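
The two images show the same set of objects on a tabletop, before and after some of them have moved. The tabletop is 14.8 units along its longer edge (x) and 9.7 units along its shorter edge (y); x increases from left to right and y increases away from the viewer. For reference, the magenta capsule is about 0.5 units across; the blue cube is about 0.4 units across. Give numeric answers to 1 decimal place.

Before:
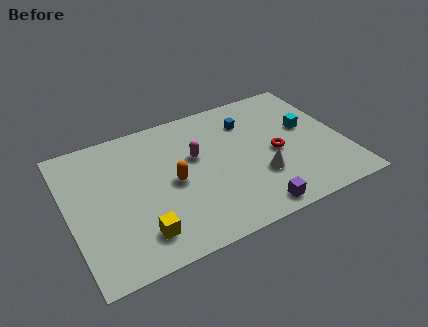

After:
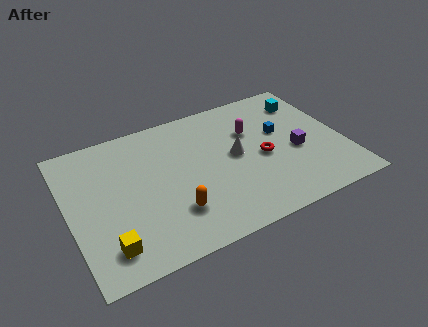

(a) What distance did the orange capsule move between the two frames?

2.0

From (5.5, 4.6) to (5.3, 2.6), the orange capsule covered √(0.2² + 2.0²) ≈ 2.0 units.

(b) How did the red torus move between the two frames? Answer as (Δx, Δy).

(-0.7, 0.0)

The red torus started near (11.1, 4.4) and ended near (10.4, 4.4).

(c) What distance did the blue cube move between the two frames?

2.2

The blue cube was near (10.0, 7.3) before and (11.6, 5.8) after, so it travelled √(1.6² + 1.5²) ≈ 2.2 units.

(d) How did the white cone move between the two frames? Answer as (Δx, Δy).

(-1.0, 2.0)

The white cone was at about (10.0, 3.1) and moved to about (9.0, 5.1).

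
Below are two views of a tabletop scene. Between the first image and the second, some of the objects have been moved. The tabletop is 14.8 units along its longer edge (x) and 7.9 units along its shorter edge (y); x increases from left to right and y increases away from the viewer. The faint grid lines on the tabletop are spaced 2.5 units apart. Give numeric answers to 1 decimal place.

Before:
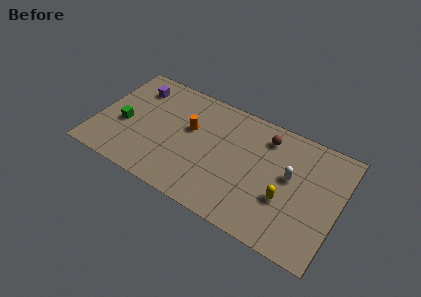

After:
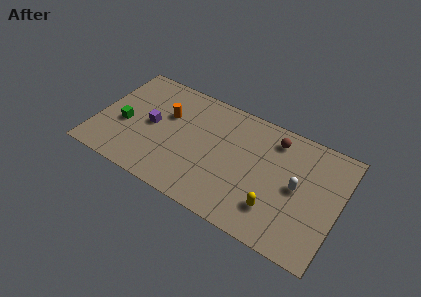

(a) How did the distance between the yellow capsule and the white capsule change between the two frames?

+0.7

The distance was about 1.6 in the first image and 2.3 in the second, so they moved 0.7 units further apart.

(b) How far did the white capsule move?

0.7

From (11.8, 4.5) to (12.3, 4.0), the white capsule covered √(0.5² + 0.5²) ≈ 0.7 units.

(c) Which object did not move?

the green cube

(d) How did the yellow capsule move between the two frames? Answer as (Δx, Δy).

(-0.5, -0.9)

From the two frames, the yellow capsule sits at roughly (11.7, 2.9) before and (11.2, 2.0) after.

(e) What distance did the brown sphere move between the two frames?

0.5

From (10.1, 6.4) to (10.6, 6.5), the brown sphere covered √(0.5² + 0.1²) ≈ 0.5 units.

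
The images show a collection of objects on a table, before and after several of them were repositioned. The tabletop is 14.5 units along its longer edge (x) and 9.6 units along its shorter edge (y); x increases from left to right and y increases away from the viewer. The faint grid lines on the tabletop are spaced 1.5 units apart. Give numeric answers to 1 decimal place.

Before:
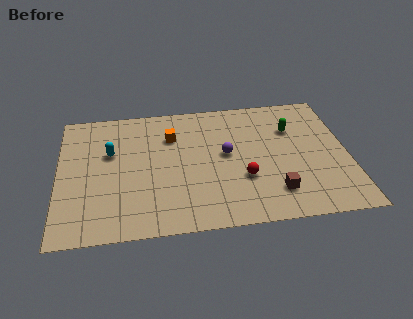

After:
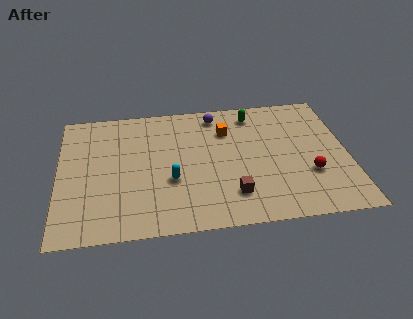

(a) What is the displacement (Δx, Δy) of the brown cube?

(-2.1, 0.1)

The brown cube was at about (10.7, 2.1) and moved to about (8.6, 2.2).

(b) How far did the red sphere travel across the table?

3.3

The red sphere moved from about (9.2, 3.3) to (12.5, 3.2), a distance of √(3.3² + 0.1²) ≈ 3.3.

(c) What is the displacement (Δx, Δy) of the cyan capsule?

(3.0, -2.4)

The cyan capsule started near (2.6, 6.0) and ended near (5.6, 3.6).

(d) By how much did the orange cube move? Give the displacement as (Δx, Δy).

(2.8, 0.1)

From the two frames, the orange cube sits at roughly (5.7, 6.9) before and (8.5, 7.0) after.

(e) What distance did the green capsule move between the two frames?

2.4

The green capsule was near (11.8, 6.7) before and (9.9, 8.1) after, so it travelled √(1.9² + 1.4²) ≈ 2.4 units.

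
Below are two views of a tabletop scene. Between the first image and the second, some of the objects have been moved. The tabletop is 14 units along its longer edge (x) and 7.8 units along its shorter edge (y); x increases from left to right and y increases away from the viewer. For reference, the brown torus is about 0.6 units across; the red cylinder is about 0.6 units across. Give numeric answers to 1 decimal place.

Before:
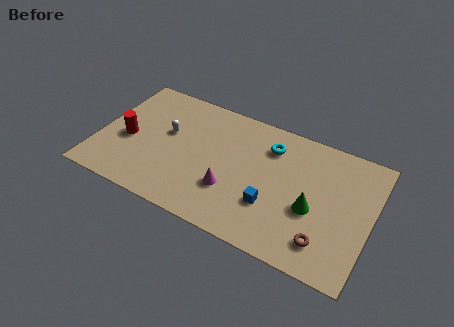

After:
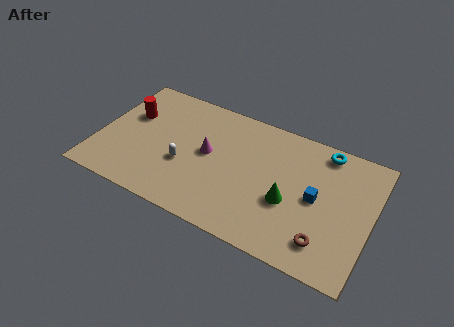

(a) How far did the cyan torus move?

2.8

The cyan torus was near (8.6, 6.0) before and (11.3, 6.9) after, so it travelled √(2.7² + 0.9²) ≈ 2.8 units.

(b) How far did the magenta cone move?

2.2

The magenta cone was near (7.0, 2.5) before and (5.6, 4.2) after, so it travelled √(1.4² + 1.7²) ≈ 2.2 units.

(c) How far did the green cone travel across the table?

1.2

From (11.1, 3.2) to (9.9, 3.1), the green cone covered √(1.2² + 0.1²) ≈ 1.2 units.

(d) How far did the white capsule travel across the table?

1.9

The white capsule was near (3.4, 4.6) before and (4.5, 3.0) after, so it travelled √(1.1² + 1.6²) ≈ 1.9 units.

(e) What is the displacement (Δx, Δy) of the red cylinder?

(-0.1, 1.6)

The red cylinder started near (1.5, 3.4) and ended near (1.4, 5.0).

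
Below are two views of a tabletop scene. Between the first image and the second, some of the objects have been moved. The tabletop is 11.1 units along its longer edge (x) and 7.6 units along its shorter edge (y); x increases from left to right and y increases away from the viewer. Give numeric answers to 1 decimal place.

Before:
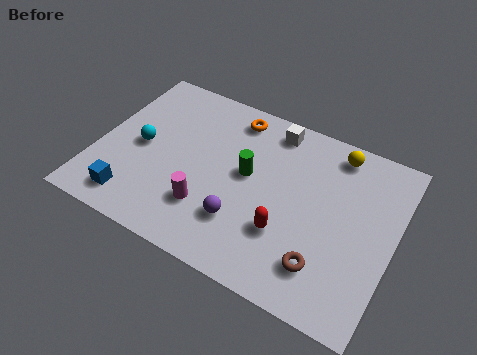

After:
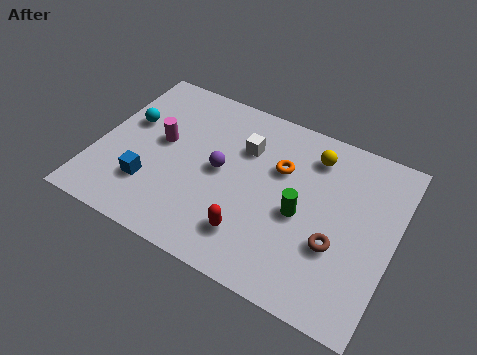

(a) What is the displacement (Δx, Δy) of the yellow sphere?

(-0.8, -0.5)

The yellow sphere started near (8.6, 6.6) and ended near (7.8, 6.1).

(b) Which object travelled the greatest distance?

the magenta cylinder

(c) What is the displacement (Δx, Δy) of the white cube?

(-0.9, -1.3)

The white cube was at about (6.2, 6.6) and moved to about (5.3, 5.3).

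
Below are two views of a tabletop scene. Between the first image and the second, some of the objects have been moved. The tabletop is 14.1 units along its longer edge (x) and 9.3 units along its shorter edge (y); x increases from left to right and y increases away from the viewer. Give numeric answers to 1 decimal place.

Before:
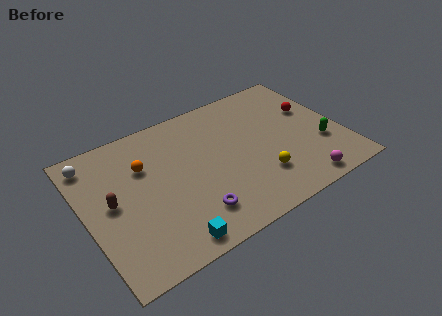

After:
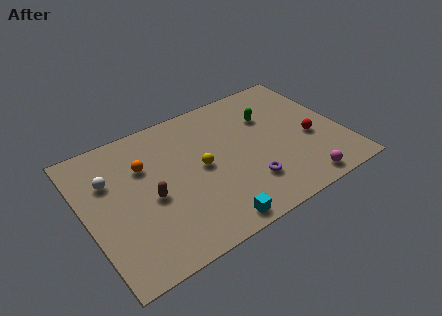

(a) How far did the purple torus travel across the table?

3.1

From (5.4, 2.0) to (8.5, 2.4), the purple torus covered √(3.1² + 0.4²) ≈ 3.1 units.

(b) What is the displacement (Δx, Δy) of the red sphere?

(-0.5, -2.0)

From the two frames, the red sphere sits at roughly (12.8, 5.8) before and (12.3, 3.8) after.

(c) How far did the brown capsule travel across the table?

2.1

From (1.4, 4.8) to (3.4, 4.1), the brown capsule covered √(2.0² + 0.7²) ≈ 2.1 units.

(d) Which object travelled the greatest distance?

the green capsule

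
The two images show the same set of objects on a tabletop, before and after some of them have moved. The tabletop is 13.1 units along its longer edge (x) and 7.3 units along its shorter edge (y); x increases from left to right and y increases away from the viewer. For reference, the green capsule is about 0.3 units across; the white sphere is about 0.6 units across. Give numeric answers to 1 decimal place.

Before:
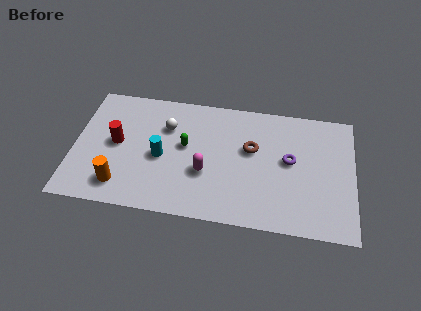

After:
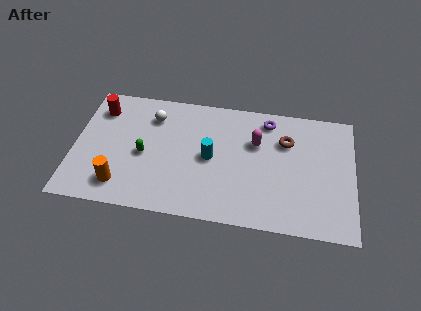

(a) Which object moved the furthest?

the magenta capsule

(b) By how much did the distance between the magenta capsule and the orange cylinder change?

+3.0

They were about 4.1 units apart before and 7.1 after — 3.0 units further apart.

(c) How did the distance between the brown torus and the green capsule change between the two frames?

+3.7

The distance was about 3.1 in the first image and 6.8 in the second, so they moved 3.7 units further apart.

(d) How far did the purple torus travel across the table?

2.5

The purple torus was near (10.1, 4.0) before and (9.0, 6.2) after, so it travelled √(1.1² + 2.2²) ≈ 2.5 units.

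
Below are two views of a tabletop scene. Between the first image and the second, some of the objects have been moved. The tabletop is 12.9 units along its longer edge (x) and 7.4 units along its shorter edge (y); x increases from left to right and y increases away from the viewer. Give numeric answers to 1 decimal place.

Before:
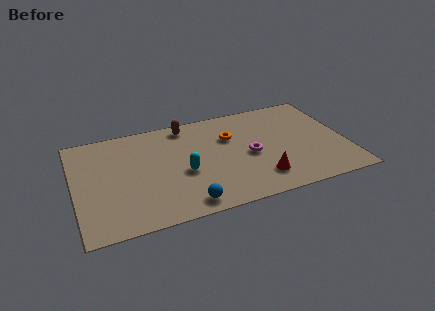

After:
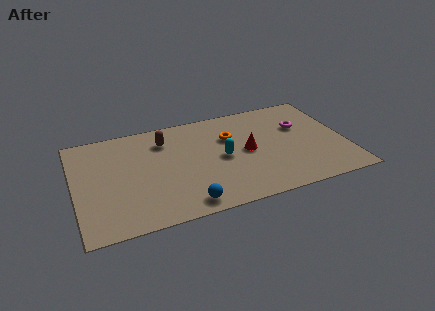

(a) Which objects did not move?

the blue sphere and the orange torus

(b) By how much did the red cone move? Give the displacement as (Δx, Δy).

(-0.4, 2.1)

The red cone started near (8.6, 1.6) and ended near (8.2, 3.7).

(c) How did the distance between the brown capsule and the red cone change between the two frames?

-1.5

They were about 5.8 units apart before and 4.3 after — 1.5 units closer together.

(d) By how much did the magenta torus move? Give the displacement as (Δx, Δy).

(2.6, 1.4)

The magenta torus started near (8.3, 3.4) and ended near (10.9, 4.8).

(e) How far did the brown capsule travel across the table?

1.4

The brown capsule moved from about (5.5, 6.5) to (4.4, 5.7), a distance of √(1.1² + 0.8²) ≈ 1.4.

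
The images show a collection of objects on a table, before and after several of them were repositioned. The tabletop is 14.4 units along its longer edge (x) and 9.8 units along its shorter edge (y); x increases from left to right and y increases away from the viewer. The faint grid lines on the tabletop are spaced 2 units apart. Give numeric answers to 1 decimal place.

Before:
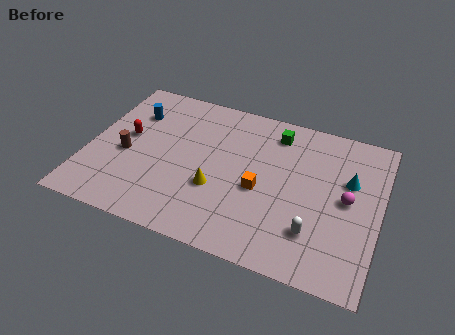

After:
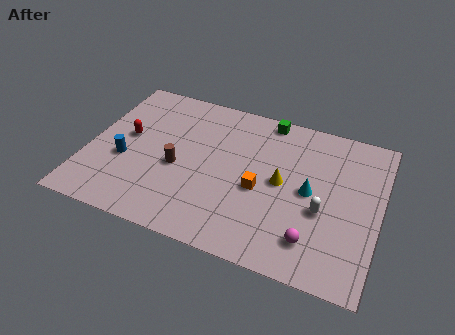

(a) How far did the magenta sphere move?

3.3

The magenta sphere moved from about (12.8, 5.0) to (11.4, 2.0), a distance of √(1.4² + 3.0²) ≈ 3.3.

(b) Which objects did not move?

the orange cube and the red capsule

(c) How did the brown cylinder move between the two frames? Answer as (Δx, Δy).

(2.6, 0.0)

The brown cylinder was at about (1.9, 4.2) and moved to about (4.5, 4.2).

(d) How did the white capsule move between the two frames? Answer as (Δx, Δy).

(0.3, 1.4)

The white capsule started near (11.4, 2.5) and ended near (11.7, 3.9).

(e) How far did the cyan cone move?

2.2

The cyan cone was near (12.8, 6.2) before and (11.0, 4.9) after, so it travelled √(1.8² + 1.3²) ≈ 2.2 units.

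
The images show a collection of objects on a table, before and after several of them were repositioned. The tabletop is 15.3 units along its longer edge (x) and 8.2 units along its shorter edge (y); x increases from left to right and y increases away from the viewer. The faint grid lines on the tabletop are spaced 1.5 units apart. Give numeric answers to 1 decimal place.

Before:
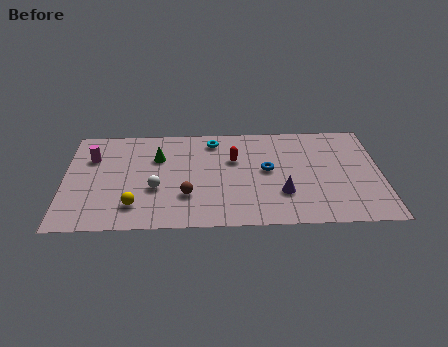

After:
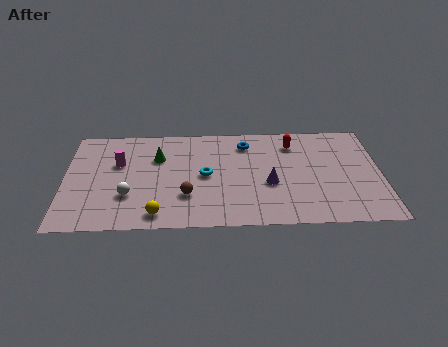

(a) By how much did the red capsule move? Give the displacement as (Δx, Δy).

(2.9, 1.2)

The red capsule started near (8.2, 5.3) and ended near (11.1, 6.5).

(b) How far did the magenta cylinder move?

1.4

The magenta cylinder moved from about (1.3, 5.7) to (2.6, 5.2), a distance of √(1.3² + 0.5²) ≈ 1.4.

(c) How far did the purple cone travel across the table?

1.0

From (10.5, 2.5) to (9.9, 3.3), the purple cone covered √(0.6² + 0.8²) ≈ 1.0 units.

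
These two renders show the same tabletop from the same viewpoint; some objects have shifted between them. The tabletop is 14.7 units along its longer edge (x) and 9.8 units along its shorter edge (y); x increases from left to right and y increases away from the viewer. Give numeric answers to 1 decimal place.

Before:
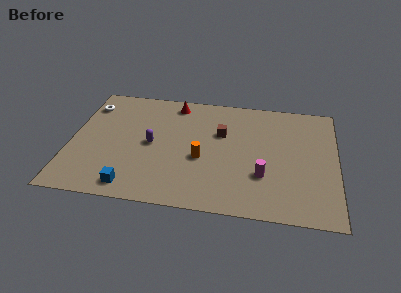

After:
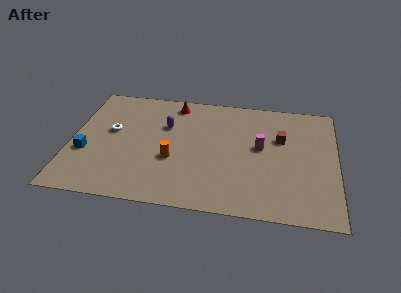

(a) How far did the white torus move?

2.5

The white torus was near (0.8, 7.7) before and (2.2, 5.6) after, so it travelled √(1.4² + 2.1²) ≈ 2.5 units.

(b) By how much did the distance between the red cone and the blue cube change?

-0.8

They were about 7.6 units apart before and 6.8 after — 0.8 units closer together.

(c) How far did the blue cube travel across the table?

3.6

The blue cube moved from about (3.6, 1.2) to (0.9, 3.6), a distance of √(2.7² + 2.4²) ≈ 3.6.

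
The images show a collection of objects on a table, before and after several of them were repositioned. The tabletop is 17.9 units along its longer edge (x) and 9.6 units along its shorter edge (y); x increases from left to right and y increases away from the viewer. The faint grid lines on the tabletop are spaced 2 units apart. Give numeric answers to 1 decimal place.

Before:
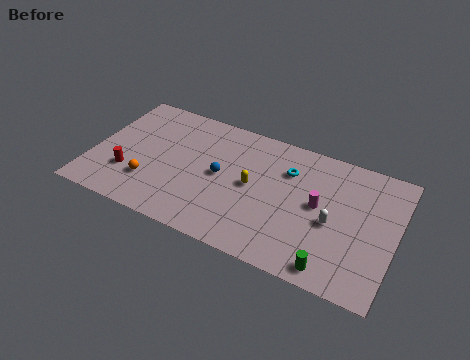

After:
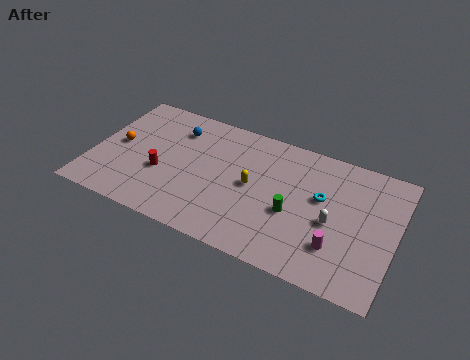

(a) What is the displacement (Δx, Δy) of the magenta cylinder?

(1.3, -2.5)

The magenta cylinder started near (13.4, 5.1) and ended near (14.7, 2.6).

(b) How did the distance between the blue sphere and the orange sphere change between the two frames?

-0.5

Before: roughly 4.6 units apart; after: 4.1. That's 0.5 units closer together.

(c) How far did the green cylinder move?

3.8

The green cylinder was near (14.6, 1.1) before and (12.0, 3.9) after, so it travelled √(2.6² + 2.8²) ≈ 3.8 units.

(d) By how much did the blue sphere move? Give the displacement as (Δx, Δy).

(-3.0, 2.5)

The blue sphere started near (7.6, 4.9) and ended near (4.6, 7.4).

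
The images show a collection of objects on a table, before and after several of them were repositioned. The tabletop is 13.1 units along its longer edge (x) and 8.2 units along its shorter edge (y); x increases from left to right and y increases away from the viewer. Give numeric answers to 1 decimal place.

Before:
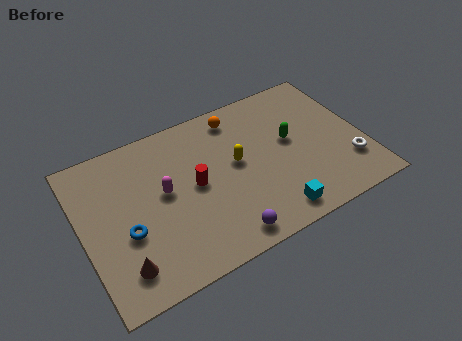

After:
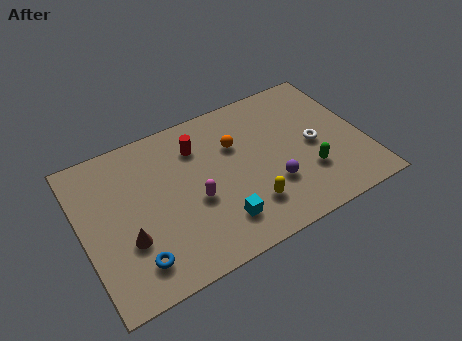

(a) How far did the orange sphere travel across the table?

1.5

The orange sphere was near (7.6, 7.0) before and (7.3, 5.5) after, so it travelled √(0.3² + 1.5²) ≈ 1.5 units.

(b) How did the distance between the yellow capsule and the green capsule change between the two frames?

+0.3

The distance was about 2.6 in the first image and 2.9 in the second, so they moved 0.3 units further apart.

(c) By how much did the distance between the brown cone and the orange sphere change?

-2.1

They were about 8.1 units apart before and 6.0 after — 2.1 units closer together.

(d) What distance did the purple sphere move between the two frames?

3.0

The purple sphere was near (6.1, 1.0) before and (8.6, 2.6) after, so it travelled √(2.5² + 1.6²) ≈ 3.0 units.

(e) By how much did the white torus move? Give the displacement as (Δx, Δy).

(-1.4, 1.7)

The white torus started near (12.2, 2.2) and ended near (10.8, 3.9).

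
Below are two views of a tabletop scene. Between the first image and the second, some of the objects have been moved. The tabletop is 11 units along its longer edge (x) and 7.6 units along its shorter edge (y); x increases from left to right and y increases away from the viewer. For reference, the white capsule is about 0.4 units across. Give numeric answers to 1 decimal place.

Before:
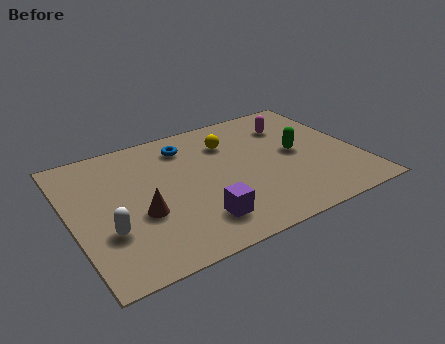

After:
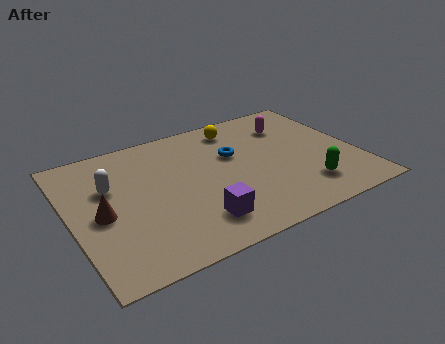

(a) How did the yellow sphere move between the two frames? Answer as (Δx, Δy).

(0.5, 0.8)

From the two frames, the yellow sphere sits at roughly (6.3, 5.6) before and (6.8, 6.4) after.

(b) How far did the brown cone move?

1.5

From (2.5, 2.9) to (1.1, 3.5), the brown cone covered √(1.4² + 0.6²) ≈ 1.5 units.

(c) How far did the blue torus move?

2.1

The blue torus moved from about (4.7, 6.1) to (6.4, 4.8), a distance of √(1.7² + 1.3²) ≈ 2.1.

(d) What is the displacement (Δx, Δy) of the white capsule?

(0.4, 2.4)

The white capsule started near (1.2, 2.5) and ended near (1.6, 4.9).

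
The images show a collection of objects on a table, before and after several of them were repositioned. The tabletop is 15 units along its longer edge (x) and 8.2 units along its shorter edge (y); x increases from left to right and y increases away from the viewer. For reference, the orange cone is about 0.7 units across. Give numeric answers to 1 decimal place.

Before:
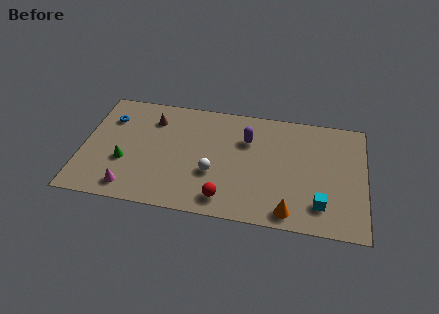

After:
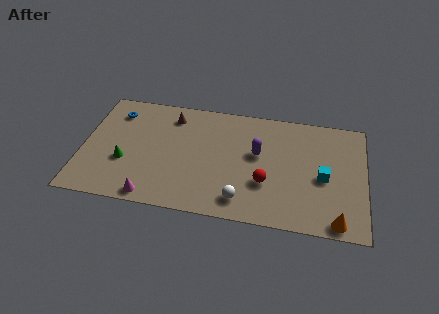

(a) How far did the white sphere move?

2.3

The white sphere was near (7.0, 3.0) before and (8.6, 1.4) after, so it travelled √(1.6² + 1.6²) ≈ 2.3 units.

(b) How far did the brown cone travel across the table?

1.1

From (3.6, 6.3) to (4.6, 6.7), the brown cone covered √(1.0² + 0.4²) ≈ 1.1 units.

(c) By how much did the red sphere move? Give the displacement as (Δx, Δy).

(2.1, 1.5)

The red sphere started near (7.7, 1.3) and ended near (9.8, 2.8).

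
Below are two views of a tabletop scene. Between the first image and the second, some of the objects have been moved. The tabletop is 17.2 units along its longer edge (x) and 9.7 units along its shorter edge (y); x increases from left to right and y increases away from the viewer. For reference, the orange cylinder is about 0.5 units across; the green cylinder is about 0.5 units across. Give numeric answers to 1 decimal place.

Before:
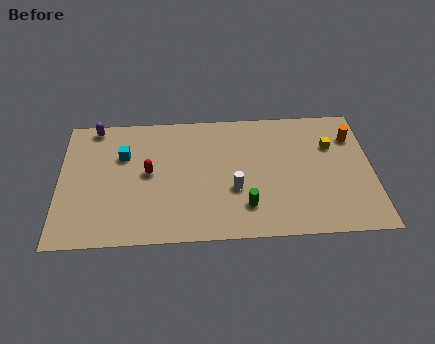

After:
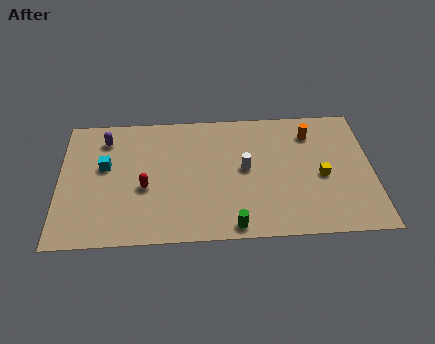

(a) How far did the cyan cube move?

1.3

The cyan cube moved from about (3.5, 6.5) to (2.5, 5.7), a distance of √(1.0² + 0.8²) ≈ 1.3.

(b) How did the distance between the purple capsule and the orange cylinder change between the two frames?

-3.0

They were about 14.4 units apart before and 11.4 after — 3.0 units closer together.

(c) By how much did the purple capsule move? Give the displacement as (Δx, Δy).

(0.6, -1.0)

The purple capsule started near (1.9, 8.8) and ended near (2.5, 7.8).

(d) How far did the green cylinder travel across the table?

1.6

The green cylinder was near (10.2, 2.3) before and (9.5, 0.9) after, so it travelled √(0.7² + 1.4²) ≈ 1.6 units.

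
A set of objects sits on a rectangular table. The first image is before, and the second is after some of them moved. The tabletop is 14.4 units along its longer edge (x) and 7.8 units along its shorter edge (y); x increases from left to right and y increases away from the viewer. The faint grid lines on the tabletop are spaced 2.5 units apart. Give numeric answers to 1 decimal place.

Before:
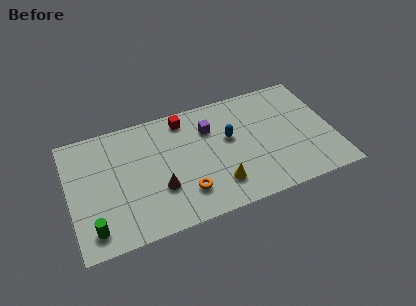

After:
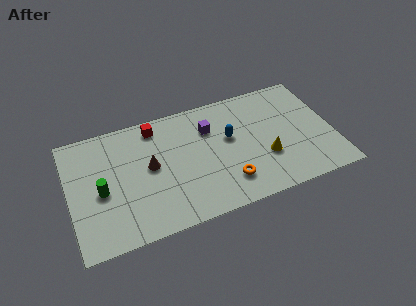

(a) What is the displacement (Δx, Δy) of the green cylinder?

(0.6, 2.2)

The green cylinder was at about (1.1, 1.3) and moved to about (1.7, 3.5).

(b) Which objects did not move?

the blue capsule and the purple cube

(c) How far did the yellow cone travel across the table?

2.8

The yellow cone moved from about (7.9, 1.8) to (10.6, 2.7), a distance of √(2.7² + 0.9²) ≈ 2.8.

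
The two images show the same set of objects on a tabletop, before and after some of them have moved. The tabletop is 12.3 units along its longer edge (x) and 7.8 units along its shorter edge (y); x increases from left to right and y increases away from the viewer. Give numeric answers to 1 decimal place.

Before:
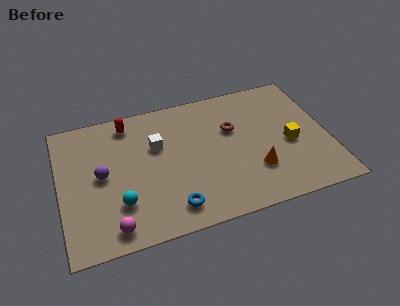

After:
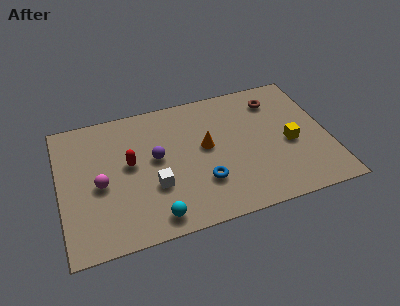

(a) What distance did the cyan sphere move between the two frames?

1.9

From (2.6, 2.2) to (4.1, 1.0), the cyan sphere covered √(1.5² + 1.2²) ≈ 1.9 units.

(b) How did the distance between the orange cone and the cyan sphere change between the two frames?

-2.0

They were about 6.2 units apart before and 4.2 after — 2.0 units closer together.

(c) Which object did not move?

the yellow cube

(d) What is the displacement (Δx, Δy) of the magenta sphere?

(-0.4, 2.5)

The magenta sphere was at about (2.2, 1.0) and moved to about (1.8, 3.5).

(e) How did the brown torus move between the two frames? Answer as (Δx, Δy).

(2.1, 1.2)

From the two frames, the brown torus sits at roughly (8.0, 5.0) before and (10.1, 6.2) after.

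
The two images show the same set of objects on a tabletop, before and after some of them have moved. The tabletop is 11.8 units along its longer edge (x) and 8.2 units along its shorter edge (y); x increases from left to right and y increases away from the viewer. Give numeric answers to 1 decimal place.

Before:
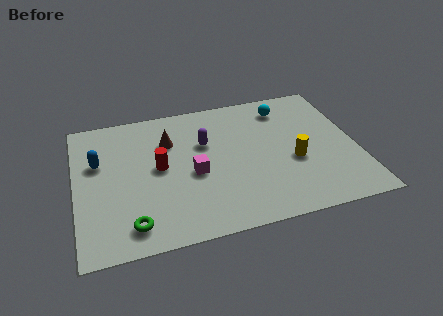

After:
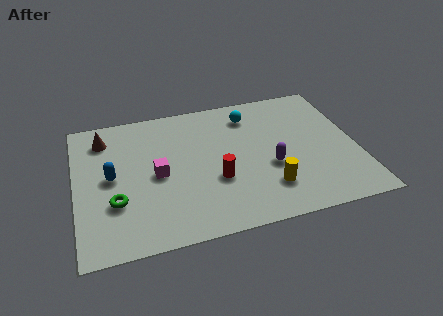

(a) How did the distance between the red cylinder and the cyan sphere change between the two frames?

-2.0

Before: roughly 6.0 units apart; after: 4.0. That's 2.0 units closer together.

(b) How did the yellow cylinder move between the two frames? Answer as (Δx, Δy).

(-1.2, -1.3)

The yellow cylinder started near (9.1, 3.3) and ended near (7.9, 2.0).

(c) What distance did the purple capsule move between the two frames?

3.3

The purple capsule was near (5.5, 5.3) before and (8.1, 3.2) after, so it travelled √(2.6² + 2.1²) ≈ 3.3 units.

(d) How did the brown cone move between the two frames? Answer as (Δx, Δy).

(-2.7, 0.8)

The brown cone was at about (4.0, 5.8) and moved to about (1.3, 6.6).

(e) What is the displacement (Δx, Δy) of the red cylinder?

(2.3, -1.3)

The red cylinder started near (3.5, 4.3) and ended near (5.8, 3.0).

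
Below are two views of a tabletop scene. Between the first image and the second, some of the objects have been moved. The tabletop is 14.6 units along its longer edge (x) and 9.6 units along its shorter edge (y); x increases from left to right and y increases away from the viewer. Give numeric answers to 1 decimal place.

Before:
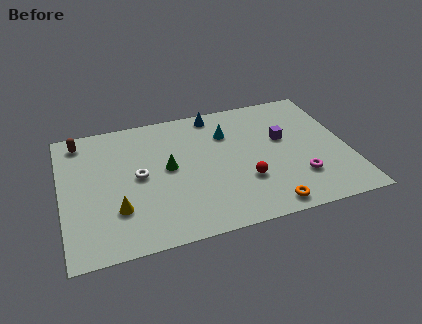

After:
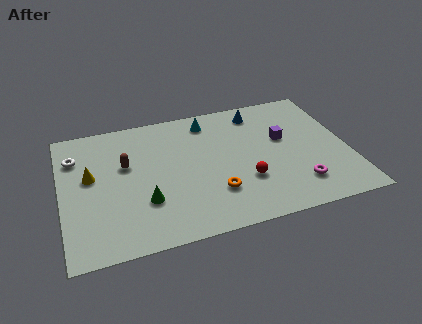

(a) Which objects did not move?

the purple cube and the red sphere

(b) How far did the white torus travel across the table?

3.8

The white torus moved from about (3.9, 4.9) to (0.8, 7.1), a distance of √(3.1² + 2.2²) ≈ 3.8.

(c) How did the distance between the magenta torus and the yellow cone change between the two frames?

+1.6

They were about 9.2 units apart before and 10.8 after — 1.6 units further apart.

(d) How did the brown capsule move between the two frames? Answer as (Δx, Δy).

(2.2, -2.4)

The brown capsule started near (1.1, 8.3) and ended near (3.3, 5.9).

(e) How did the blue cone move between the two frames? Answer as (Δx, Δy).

(2.2, -0.5)

The blue cone started near (8.1, 8.6) and ended near (10.3, 8.1).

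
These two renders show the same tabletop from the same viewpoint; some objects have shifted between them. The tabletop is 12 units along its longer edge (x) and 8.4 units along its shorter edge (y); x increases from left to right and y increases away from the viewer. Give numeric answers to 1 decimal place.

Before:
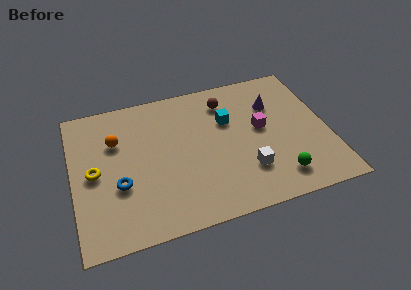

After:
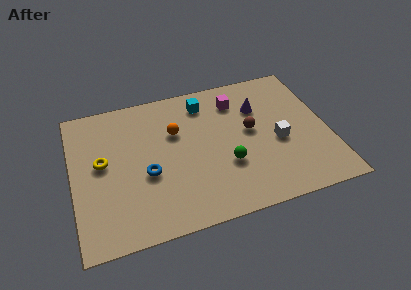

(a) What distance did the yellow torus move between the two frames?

0.6

The yellow torus moved from about (1.0, 4.1) to (1.4, 4.6), a distance of √(0.4² + 0.5²) ≈ 0.6.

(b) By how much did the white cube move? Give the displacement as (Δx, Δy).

(1.6, 1.3)

The white cube started near (8.0, 2.3) and ended near (9.6, 3.6).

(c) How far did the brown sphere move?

2.3

The brown sphere moved from about (7.4, 6.7) to (8.4, 4.6), a distance of √(1.0² + 2.1²) ≈ 2.3.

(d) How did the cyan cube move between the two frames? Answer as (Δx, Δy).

(-1.0, 1.4)

The cyan cube was at about (7.4, 5.5) and moved to about (6.4, 6.9).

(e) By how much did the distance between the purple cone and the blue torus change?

-2.0

The distance was about 8.0 in the first image and 6.0 in the second, so they moved 2.0 units closer together.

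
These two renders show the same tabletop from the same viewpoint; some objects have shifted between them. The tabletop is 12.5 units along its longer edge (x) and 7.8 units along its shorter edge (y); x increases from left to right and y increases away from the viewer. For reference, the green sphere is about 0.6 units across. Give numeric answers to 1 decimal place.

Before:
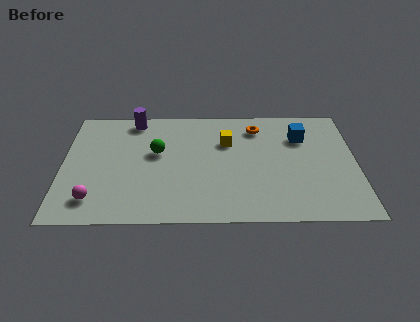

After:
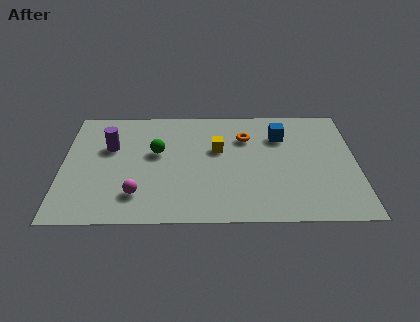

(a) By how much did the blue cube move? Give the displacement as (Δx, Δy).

(-0.9, 0.1)

The blue cube started near (10.2, 5.6) and ended near (9.3, 5.7).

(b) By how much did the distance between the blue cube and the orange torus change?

-0.5

They were about 2.0 units apart before and 1.5 after — 0.5 units closer together.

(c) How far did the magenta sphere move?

1.8

From (1.4, 1.5) to (3.2, 1.8), the magenta sphere covered √(1.8² + 0.3²) ≈ 1.8 units.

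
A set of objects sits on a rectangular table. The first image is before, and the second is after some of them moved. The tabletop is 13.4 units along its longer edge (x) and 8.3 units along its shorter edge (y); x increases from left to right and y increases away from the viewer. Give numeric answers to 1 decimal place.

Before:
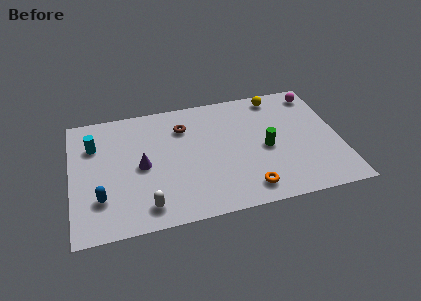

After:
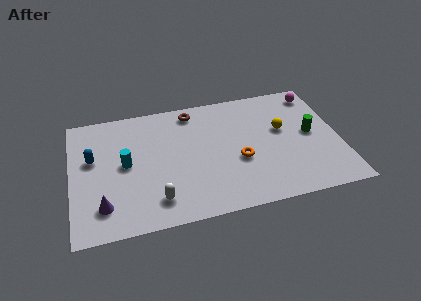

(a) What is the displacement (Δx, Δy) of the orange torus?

(-0.3, 2.0)

The orange torus started near (8.6, 1.3) and ended near (8.3, 3.3).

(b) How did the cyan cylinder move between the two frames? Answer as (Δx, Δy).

(1.5, -1.6)

From the two frames, the cyan cylinder sits at roughly (1.2, 5.9) before and (2.7, 4.3) after.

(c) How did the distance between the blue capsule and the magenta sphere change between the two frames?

-0.5

They were about 12.1 units apart before and 11.6 after — 0.5 units closer together.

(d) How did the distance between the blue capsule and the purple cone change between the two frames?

+0.5

Before: roughly 2.7 units apart; after: 3.2. That's 0.5 units further apart.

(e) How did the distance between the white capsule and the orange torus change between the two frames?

-0.5

The distance was about 5.0 in the first image and 4.5 in the second, so they moved 0.5 units closer together.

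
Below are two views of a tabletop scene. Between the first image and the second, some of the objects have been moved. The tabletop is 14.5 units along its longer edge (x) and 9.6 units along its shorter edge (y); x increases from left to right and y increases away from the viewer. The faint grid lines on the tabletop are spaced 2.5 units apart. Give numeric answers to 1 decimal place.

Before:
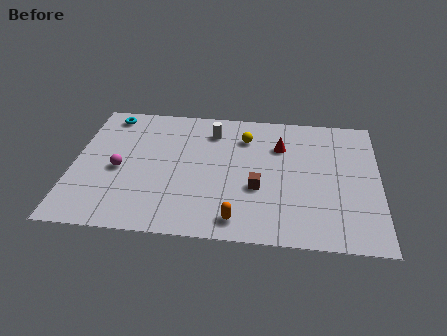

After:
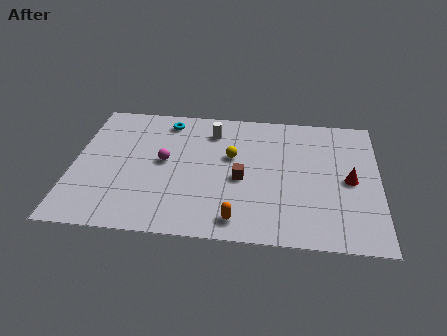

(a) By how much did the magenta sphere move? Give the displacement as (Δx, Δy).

(2.1, 0.8)

The magenta sphere started near (2.2, 4.3) and ended near (4.3, 5.1).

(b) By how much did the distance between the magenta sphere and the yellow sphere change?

-3.3

They were about 6.6 units apart before and 3.3 after — 3.3 units closer together.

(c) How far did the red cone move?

4.0

The red cone was near (9.8, 6.8) before and (13.1, 4.6) after, so it travelled √(3.3² + 2.2²) ≈ 4.0 units.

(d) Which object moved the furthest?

the red cone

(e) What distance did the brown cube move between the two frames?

1.0

The brown cube was near (8.8, 3.6) before and (8.0, 4.2) after, so it travelled √(0.8² + 0.6²) ≈ 1.0 units.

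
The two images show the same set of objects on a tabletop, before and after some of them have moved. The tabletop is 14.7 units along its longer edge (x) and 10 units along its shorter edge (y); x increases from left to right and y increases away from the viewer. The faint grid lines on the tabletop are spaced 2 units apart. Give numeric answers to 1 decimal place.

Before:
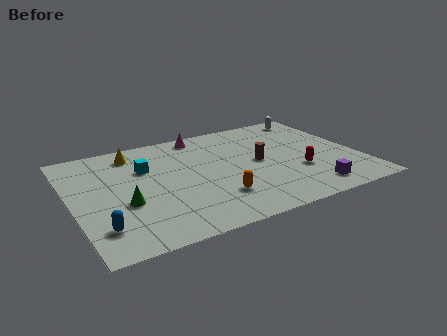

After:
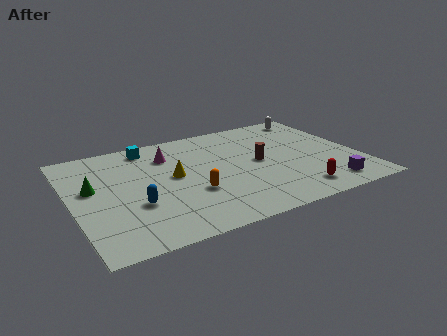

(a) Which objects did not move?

the white capsule and the brown cylinder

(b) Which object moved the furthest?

the yellow cone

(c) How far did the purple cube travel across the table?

0.9

The purple cube was near (11.7, 1.5) before and (12.6, 1.5) after, so it travelled √(0.9² + 0.0²) ≈ 0.9 units.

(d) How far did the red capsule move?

1.8

From (11.4, 3.4) to (11.0, 1.6), the red capsule covered √(0.4² + 1.8²) ≈ 1.8 units.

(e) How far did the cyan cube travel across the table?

2.0

The cyan cube moved from about (3.9, 6.7) to (4.3, 8.7), a distance of √(0.4² + 2.0²) ≈ 2.0.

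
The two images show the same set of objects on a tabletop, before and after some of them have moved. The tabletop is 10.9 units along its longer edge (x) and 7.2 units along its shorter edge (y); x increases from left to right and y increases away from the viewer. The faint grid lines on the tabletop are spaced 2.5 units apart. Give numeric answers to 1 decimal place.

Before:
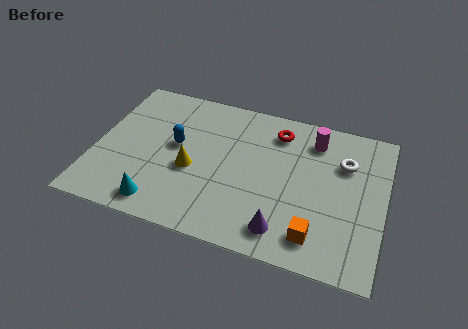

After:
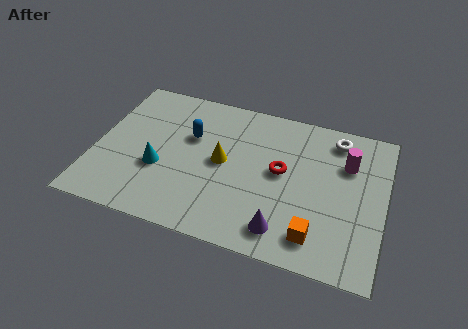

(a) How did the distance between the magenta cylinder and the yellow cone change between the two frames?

-0.4

They were about 5.2 units apart before and 4.8 after — 0.4 units closer together.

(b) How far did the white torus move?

1.2

The white torus moved from about (9.3, 5.0) to (8.9, 6.1), a distance of √(0.4² + 1.1²) ≈ 1.2.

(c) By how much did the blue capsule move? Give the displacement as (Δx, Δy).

(0.5, 0.6)

From the two frames, the blue capsule sits at roughly (3.0, 4.0) before and (3.5, 4.6) after.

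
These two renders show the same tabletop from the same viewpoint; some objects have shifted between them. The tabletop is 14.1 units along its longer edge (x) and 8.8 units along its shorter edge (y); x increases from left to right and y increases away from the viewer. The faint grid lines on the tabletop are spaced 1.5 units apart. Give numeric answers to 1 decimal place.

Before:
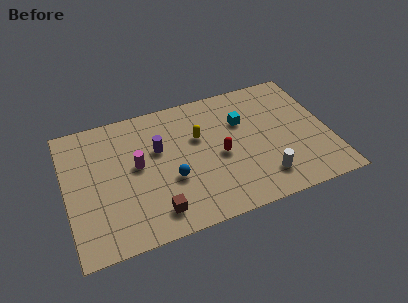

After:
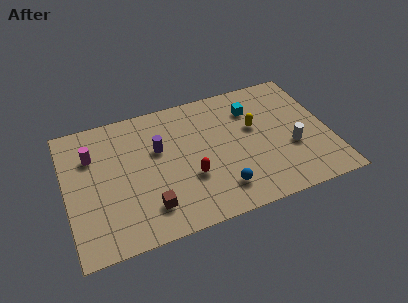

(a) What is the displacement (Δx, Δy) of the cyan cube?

(0.6, 0.7)

The cyan cube started near (9.6, 5.9) and ended near (10.2, 6.6).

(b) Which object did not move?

the purple cylinder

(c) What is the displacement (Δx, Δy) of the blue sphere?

(2.5, -1.5)

From the two frames, the blue sphere sits at roughly (5.5, 3.3) before and (8.0, 1.8) after.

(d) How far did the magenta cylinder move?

2.7

The magenta cylinder moved from about (3.8, 4.8) to (1.5, 6.2), a distance of √(2.3² + 1.4²) ≈ 2.7.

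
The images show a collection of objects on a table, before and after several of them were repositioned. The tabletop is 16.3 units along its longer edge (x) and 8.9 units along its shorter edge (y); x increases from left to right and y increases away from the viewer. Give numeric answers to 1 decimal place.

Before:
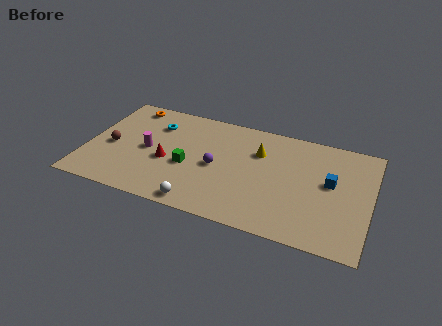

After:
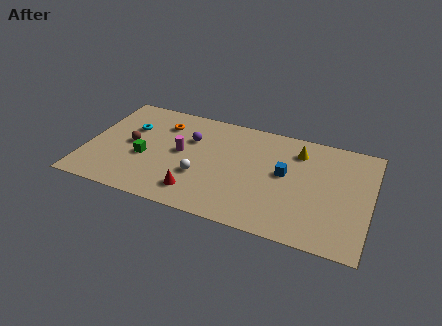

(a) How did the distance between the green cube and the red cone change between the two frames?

+2.5

They were about 1.2 units apart before and 3.7 after — 2.5 units further apart.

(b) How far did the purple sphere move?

2.5

From (7.5, 4.2) to (5.8, 6.0), the purple sphere covered √(1.7² + 1.8²) ≈ 2.5 units.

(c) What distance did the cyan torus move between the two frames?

1.6

The cyan torus was near (3.7, 6.6) before and (2.3, 5.9) after, so it travelled √(1.4² + 0.7²) ≈ 1.6 units.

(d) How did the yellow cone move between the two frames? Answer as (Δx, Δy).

(2.2, 0.8)

From the two frames, the yellow cone sits at roughly (9.8, 6.2) before and (12.0, 7.0) after.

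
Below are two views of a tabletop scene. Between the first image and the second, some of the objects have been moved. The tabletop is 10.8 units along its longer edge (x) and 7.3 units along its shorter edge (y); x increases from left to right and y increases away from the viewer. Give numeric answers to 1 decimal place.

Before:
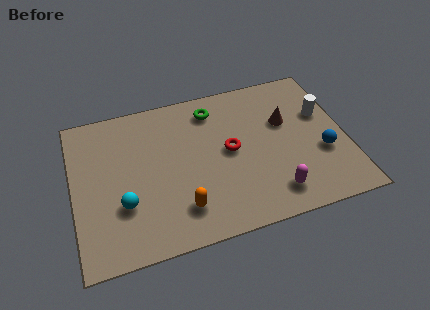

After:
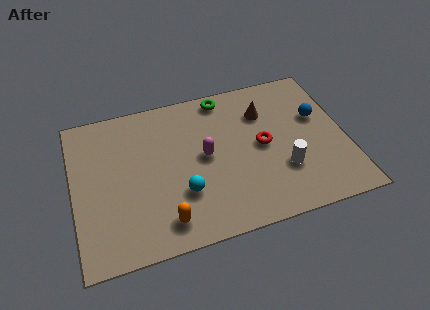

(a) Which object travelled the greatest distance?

the magenta capsule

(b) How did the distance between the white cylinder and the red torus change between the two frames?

-2.3

Before: roughly 3.9 units apart; after: 1.6. That's 2.3 units closer together.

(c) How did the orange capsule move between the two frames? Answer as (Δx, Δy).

(-0.7, -0.4)

The orange capsule started near (4.1, 1.6) and ended near (3.4, 1.2).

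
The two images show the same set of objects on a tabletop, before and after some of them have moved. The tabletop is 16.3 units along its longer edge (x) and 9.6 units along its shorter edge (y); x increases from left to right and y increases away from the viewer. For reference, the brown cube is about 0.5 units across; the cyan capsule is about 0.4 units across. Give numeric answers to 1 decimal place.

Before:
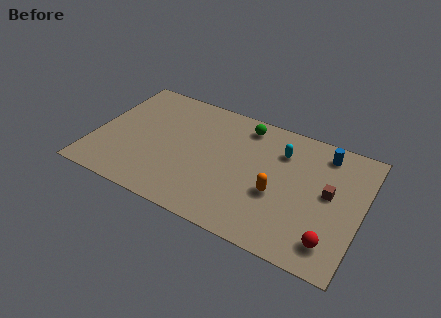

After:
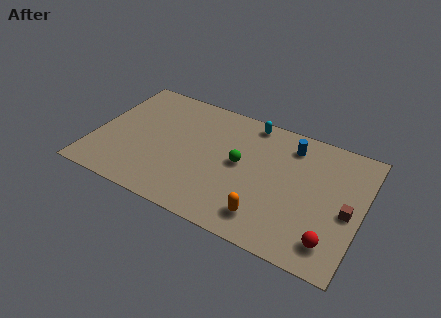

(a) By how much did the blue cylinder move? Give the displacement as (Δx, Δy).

(-2.0, -0.3)

The blue cylinder started near (13.7, 8.1) and ended near (11.7, 7.8).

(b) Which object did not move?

the red sphere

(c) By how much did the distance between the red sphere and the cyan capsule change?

+2.5

They were about 6.4 units apart before and 8.9 after — 2.5 units further apart.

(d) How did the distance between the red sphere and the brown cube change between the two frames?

-0.8

Before: roughly 3.4 units apart; after: 2.6. That's 0.8 units closer together.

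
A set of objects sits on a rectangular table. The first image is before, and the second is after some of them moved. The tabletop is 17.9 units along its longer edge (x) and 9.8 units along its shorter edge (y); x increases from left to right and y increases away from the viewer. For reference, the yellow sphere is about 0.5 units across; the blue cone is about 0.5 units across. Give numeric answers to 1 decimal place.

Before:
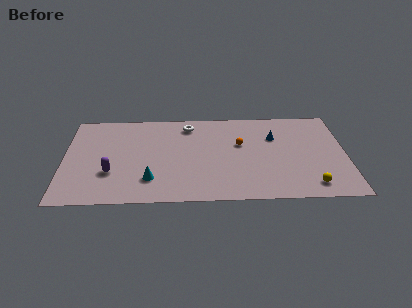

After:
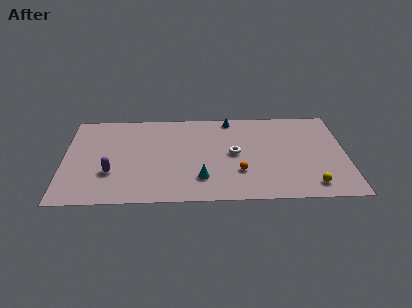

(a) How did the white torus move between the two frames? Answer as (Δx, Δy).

(2.9, -3.2)

From the two frames, the white torus sits at roughly (7.9, 8.2) before and (10.8, 5.0) after.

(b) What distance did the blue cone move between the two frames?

3.5

From (13.4, 6.7) to (10.6, 8.8), the blue cone covered √(2.8² + 2.1²) ≈ 3.5 units.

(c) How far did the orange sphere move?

3.0

The orange sphere was near (11.2, 6.0) before and (11.1, 3.0) after, so it travelled √(0.1² + 3.0²) ≈ 3.0 units.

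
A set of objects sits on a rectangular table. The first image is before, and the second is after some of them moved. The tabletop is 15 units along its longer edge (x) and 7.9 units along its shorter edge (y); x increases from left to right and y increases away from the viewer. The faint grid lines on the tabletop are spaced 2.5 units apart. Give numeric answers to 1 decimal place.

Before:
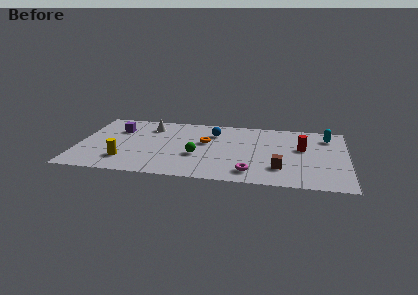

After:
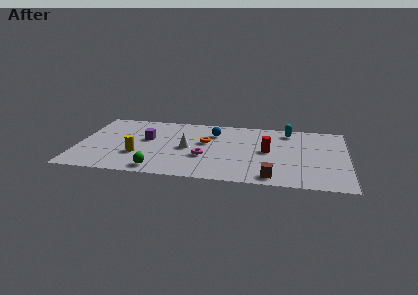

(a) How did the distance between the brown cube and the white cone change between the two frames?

-2.9

Before: roughly 8.5 units apart; after: 5.6. That's 2.9 units closer together.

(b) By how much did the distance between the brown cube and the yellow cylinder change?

-0.9

Before: roughly 8.6 units apart; after: 7.7. That's 0.9 units closer together.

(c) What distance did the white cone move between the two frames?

3.3

The white cone was near (3.9, 6.2) before and (6.1, 3.8) after, so it travelled √(2.2² + 2.4²) ≈ 3.3 units.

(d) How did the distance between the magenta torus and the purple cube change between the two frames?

-5.0

The distance was about 8.7 in the first image and 3.7 in the second, so they moved 5.0 units closer together.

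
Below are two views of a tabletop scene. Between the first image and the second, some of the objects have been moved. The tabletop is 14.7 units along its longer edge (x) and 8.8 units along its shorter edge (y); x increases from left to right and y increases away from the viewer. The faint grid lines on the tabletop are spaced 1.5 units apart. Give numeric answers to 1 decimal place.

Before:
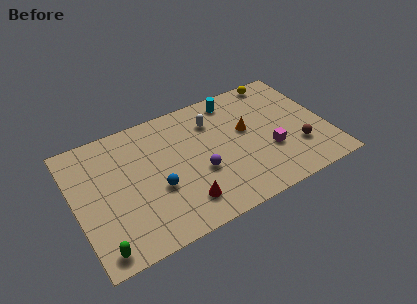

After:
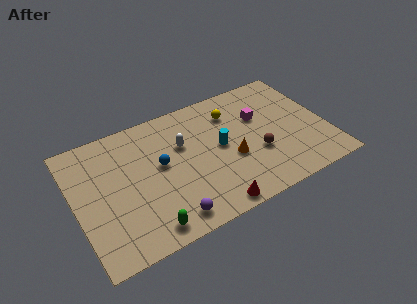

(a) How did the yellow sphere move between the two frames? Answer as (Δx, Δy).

(-3.0, -1.3)

The yellow sphere started near (12.5, 8.0) and ended near (9.5, 6.7).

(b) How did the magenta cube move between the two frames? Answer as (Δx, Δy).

(-0.2, 2.6)

The magenta cube was at about (11.2, 3.1) and moved to about (11.0, 5.7).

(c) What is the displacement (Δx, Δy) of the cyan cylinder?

(-1.2, -3.0)

From the two frames, the cyan cylinder sits at roughly (9.7, 7.6) before and (8.5, 4.6) after.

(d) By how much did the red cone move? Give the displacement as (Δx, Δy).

(1.5, -1.0)

From the two frames, the red cone sits at roughly (5.9, 1.8) before and (7.4, 0.8) after.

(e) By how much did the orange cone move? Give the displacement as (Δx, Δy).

(-1.1, -1.6)

From the two frames, the orange cone sits at roughly (10.1, 5.1) before and (9.0, 3.5) after.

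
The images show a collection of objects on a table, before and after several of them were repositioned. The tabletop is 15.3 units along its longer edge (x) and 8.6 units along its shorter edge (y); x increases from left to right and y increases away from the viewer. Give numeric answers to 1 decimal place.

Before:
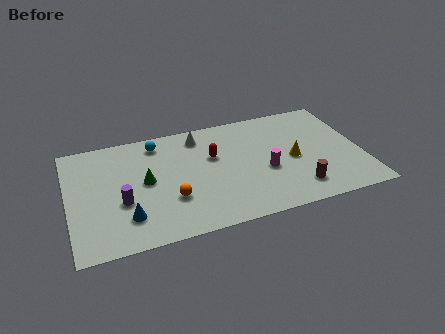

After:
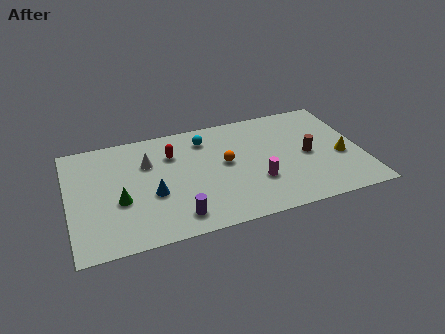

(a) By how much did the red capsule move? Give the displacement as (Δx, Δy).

(-2.1, 0.8)

From the two frames, the red capsule sits at roughly (7.6, 5.4) before and (5.5, 6.2) after.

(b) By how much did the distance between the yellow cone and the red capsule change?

+4.8

They were about 4.3 units apart before and 9.1 after — 4.8 units further apart.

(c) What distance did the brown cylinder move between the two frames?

2.5

From (11.7, 1.7) to (12.5, 4.1), the brown cylinder covered √(0.8² + 2.4²) ≈ 2.5 units.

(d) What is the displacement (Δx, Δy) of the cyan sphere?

(2.5, -0.4)

The cyan sphere was at about (4.8, 7.3) and moved to about (7.3, 6.9).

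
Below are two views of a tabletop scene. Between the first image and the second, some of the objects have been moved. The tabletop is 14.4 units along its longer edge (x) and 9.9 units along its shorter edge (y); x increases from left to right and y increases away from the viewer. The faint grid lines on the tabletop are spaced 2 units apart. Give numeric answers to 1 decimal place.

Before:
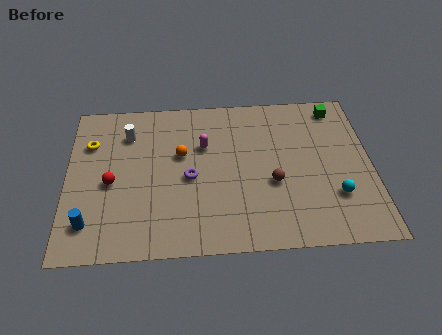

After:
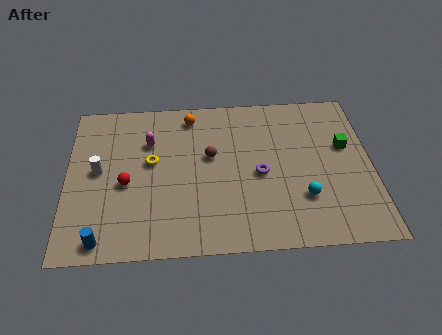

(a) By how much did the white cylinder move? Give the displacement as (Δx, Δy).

(-1.4, -2.3)

The white cylinder was at about (2.9, 7.5) and moved to about (1.5, 5.2).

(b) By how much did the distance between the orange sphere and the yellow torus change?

-0.9

Before: roughly 4.4 units apart; after: 3.5. That's 0.9 units closer together.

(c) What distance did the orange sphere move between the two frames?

2.5

From (5.4, 6.0) to (5.9, 8.5), the orange sphere covered √(0.5² + 2.5²) ≈ 2.5 units.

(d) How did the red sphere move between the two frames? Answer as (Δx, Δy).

(0.7, -0.1)

The red sphere started near (2.1, 4.4) and ended near (2.8, 4.3).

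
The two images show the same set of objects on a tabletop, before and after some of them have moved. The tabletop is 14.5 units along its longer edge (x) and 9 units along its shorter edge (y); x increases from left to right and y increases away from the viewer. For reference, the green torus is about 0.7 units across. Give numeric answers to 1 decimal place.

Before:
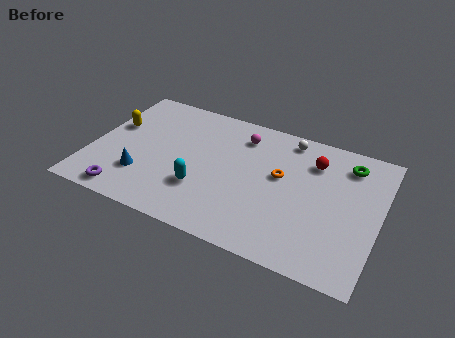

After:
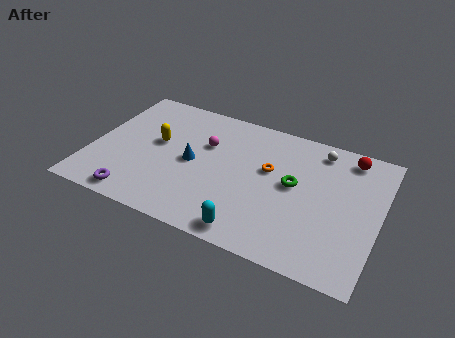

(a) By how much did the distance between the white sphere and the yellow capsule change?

-0.6

The distance was about 9.0 in the first image and 8.4 in the second, so they moved 0.6 units closer together.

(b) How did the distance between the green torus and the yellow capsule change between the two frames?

-4.9

The distance was about 11.9 in the first image and 7.0 in the second, so they moved 4.9 units closer together.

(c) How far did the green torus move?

3.5

The green torus moved from about (12.7, 7.3) to (10.2, 4.9), a distance of √(2.5² + 2.4²) ≈ 3.5.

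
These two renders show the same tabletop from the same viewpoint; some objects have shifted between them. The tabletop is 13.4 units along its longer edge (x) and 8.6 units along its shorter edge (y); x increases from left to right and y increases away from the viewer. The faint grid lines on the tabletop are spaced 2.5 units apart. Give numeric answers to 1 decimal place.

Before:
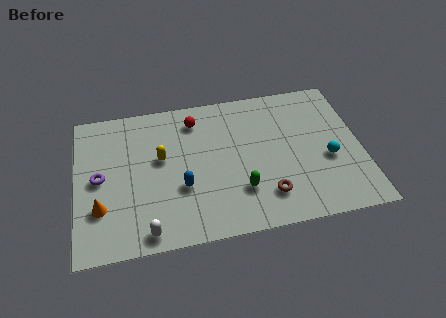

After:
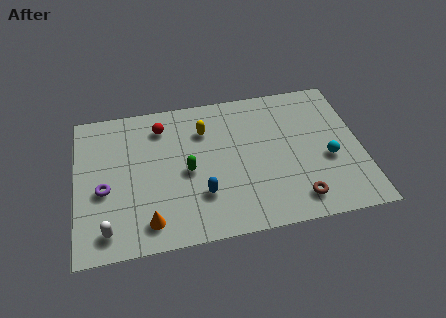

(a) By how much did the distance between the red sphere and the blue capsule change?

+0.7

They were about 4.0 units apart before and 4.7 after — 0.7 units further apart.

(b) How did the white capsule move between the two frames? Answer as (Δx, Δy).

(-1.8, 0.4)

From the two frames, the white capsule sits at roughly (3.2, 0.9) before and (1.4, 1.3) after.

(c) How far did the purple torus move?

0.7

From (1.1, 4.3) to (1.3, 3.6), the purple torus covered √(0.2² + 0.7²) ≈ 0.7 units.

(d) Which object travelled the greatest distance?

the green capsule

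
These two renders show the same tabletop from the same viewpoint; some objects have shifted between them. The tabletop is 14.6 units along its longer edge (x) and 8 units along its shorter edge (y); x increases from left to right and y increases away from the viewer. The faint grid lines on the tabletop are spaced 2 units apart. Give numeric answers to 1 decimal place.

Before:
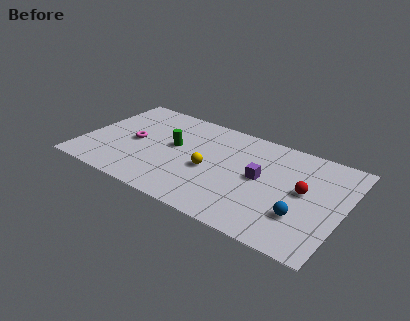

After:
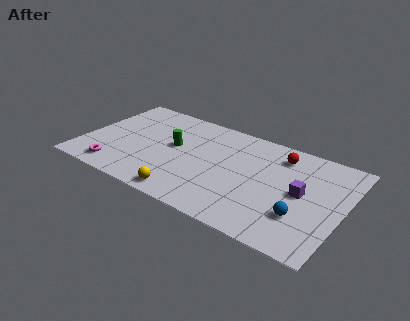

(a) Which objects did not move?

the blue sphere and the green cylinder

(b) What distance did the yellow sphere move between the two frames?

2.8

From (7.2, 3.5) to (6.3, 0.9), the yellow sphere covered √(0.9² + 2.6²) ≈ 2.8 units.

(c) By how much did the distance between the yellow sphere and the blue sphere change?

+1.0

Before: roughly 5.4 units apart; after: 6.4. That's 1.0 units further apart.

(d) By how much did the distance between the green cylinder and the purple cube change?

+2.3

Before: roughly 5.0 units apart; after: 7.3. That's 2.3 units further apart.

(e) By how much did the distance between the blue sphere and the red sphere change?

+2.5

The distance was about 1.9 in the first image and 4.4 in the second, so they moved 2.5 units further apart.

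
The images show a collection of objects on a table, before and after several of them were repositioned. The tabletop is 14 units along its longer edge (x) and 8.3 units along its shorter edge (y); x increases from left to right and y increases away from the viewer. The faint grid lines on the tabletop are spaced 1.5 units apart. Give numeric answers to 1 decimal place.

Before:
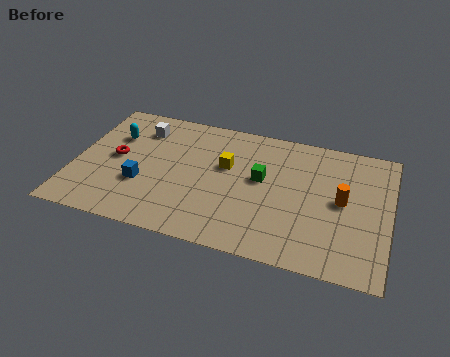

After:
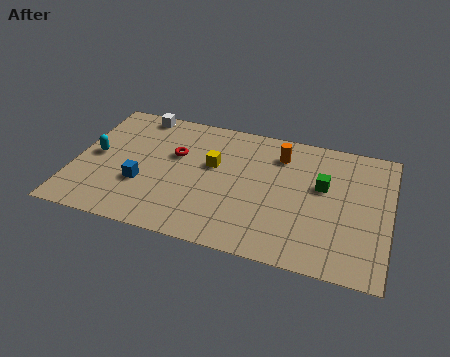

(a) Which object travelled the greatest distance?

the orange cylinder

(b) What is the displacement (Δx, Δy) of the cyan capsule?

(-0.7, -1.5)

From the two frames, the cyan capsule sits at roughly (1.6, 5.7) before and (0.9, 4.2) after.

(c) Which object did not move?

the blue cube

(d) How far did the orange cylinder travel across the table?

3.6

The orange cylinder was near (11.9, 4.3) before and (9.0, 6.5) after, so it travelled √(2.9² + 2.2²) ≈ 3.6 units.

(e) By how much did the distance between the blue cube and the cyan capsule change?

-0.6

They were about 3.2 units apart before and 2.6 after — 0.6 units closer together.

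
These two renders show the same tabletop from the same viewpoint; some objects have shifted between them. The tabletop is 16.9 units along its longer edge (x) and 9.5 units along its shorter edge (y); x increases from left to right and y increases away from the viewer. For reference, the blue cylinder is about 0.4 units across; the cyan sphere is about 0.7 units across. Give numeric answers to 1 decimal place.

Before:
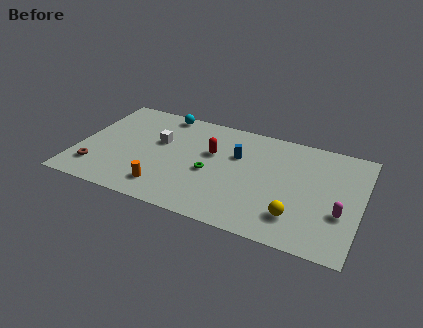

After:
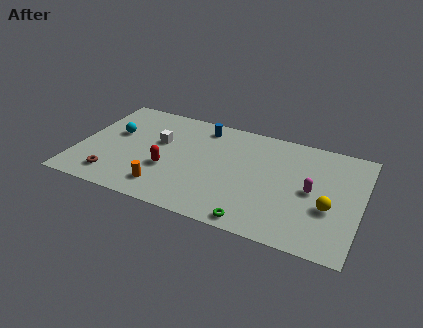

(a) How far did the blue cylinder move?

3.0

From (9.4, 6.2) to (7.1, 8.1), the blue cylinder covered √(2.3² + 1.9²) ≈ 3.0 units.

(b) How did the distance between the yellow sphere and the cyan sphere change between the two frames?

+2.5

They were about 10.8 units apart before and 13.3 after — 2.5 units further apart.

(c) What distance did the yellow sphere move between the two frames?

2.3

From (13.3, 2.2) to (15.1, 3.6), the yellow sphere covered √(1.8² + 1.4²) ≈ 2.3 units.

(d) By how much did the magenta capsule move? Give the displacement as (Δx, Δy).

(-1.8, 1.3)

The magenta capsule started near (15.8, 3.4) and ended near (14.0, 4.7).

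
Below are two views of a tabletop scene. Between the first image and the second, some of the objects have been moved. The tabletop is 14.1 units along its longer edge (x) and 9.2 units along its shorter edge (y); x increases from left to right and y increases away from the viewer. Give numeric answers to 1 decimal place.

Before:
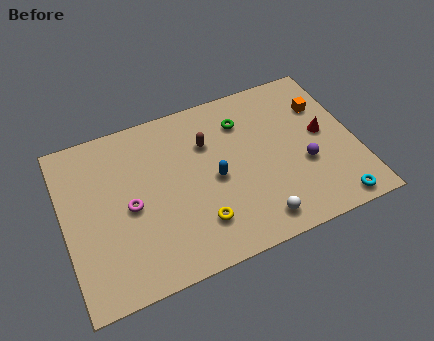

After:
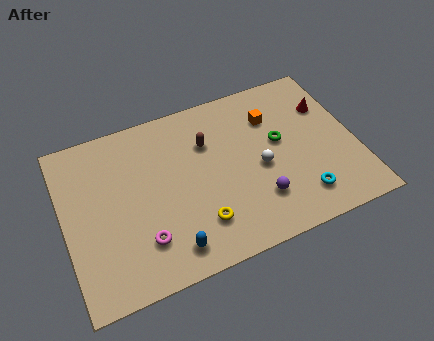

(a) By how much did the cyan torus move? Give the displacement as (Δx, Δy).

(-1.5, 0.9)

From the two frames, the cyan torus sits at roughly (12.6, 0.9) before and (11.1, 1.8) after.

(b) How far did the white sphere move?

2.8

The white sphere was near (8.9, 1.3) before and (9.4, 4.1) after, so it travelled √(0.5² + 2.8²) ≈ 2.8 units.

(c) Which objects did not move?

the brown capsule and the yellow torus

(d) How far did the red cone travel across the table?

1.6

The red cone moved from about (12.6, 4.9) to (13.0, 6.4), a distance of √(0.4² + 1.5²) ≈ 1.6.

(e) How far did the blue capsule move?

3.8

The blue capsule moved from about (7.2, 4.3) to (4.7, 1.4), a distance of √(2.5² + 2.9²) ≈ 3.8.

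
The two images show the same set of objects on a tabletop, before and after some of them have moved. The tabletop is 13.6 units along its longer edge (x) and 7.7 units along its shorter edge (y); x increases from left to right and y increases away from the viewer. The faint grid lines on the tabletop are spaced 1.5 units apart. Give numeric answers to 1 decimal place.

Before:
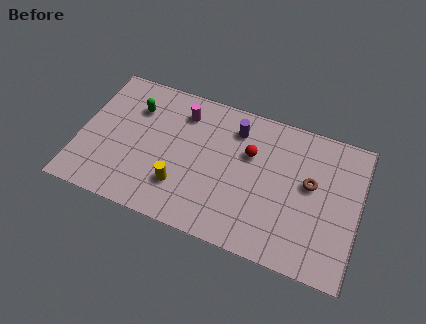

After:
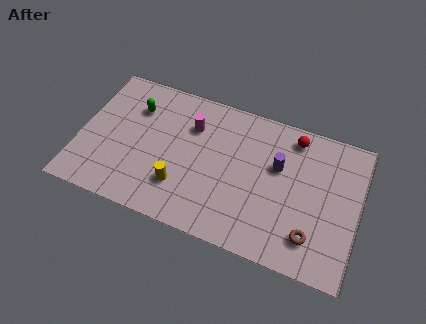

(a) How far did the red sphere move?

2.6

The red sphere moved from about (8.2, 5.0) to (10.2, 6.6), a distance of √(2.0² + 1.6²) ≈ 2.6.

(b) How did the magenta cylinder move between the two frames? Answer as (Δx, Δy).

(0.5, -0.6)

From the two frames, the magenta cylinder sits at roughly (4.8, 6.1) before and (5.3, 5.5) after.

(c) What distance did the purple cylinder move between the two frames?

2.6

The purple cylinder was near (7.4, 6.1) before and (9.6, 4.8) after, so it travelled √(2.2² + 1.3²) ≈ 2.6 units.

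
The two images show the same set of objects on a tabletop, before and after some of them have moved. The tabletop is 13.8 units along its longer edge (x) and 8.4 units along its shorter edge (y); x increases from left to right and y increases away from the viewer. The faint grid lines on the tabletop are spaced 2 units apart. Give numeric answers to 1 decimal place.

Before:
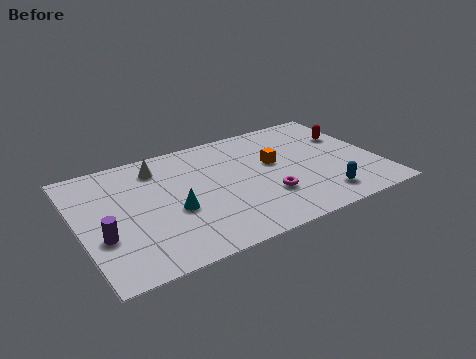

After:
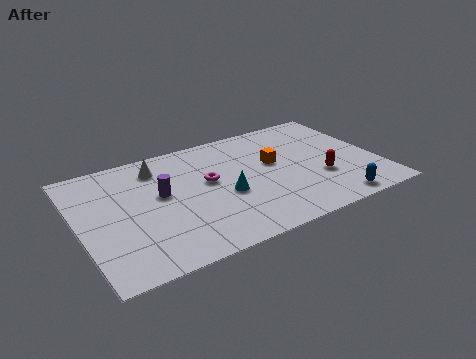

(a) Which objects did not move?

the orange cube and the white cone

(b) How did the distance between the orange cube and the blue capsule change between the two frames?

+0.8

They were about 3.8 units apart before and 4.6 after — 0.8 units further apart.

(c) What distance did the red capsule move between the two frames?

3.2

The red capsule moved from about (12.8, 5.6) to (11.0, 2.9), a distance of √(1.8² + 2.7²) ≈ 3.2.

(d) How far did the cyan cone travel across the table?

2.4

The cyan cone was near (4.2, 3.4) before and (6.6, 3.5) after, so it travelled √(2.4² + 0.1²) ≈ 2.4 units.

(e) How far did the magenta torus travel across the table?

3.3

The magenta torus was near (8.4, 2.6) before and (6.0, 4.8) after, so it travelled √(2.4² + 2.2²) ≈ 3.3 units.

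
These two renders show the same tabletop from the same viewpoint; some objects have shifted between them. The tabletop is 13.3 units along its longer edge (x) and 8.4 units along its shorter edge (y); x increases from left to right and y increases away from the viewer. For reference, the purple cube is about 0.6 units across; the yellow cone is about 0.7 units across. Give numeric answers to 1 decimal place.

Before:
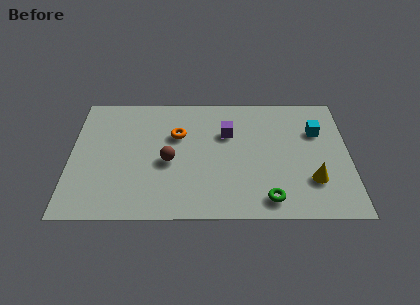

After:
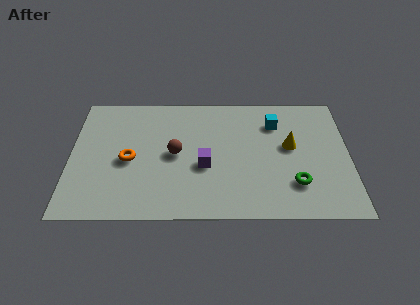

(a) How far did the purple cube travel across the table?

2.5

From (7.5, 5.6) to (6.4, 3.4), the purple cube covered √(1.1² + 2.2²) ≈ 2.5 units.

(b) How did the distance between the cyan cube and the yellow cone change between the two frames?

-1.6

Before: roughly 3.3 units apart; after: 1.7. That's 1.6 units closer together.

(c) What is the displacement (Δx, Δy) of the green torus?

(1.3, 1.0)

From the two frames, the green torus sits at roughly (9.4, 1.2) before and (10.7, 2.2) after.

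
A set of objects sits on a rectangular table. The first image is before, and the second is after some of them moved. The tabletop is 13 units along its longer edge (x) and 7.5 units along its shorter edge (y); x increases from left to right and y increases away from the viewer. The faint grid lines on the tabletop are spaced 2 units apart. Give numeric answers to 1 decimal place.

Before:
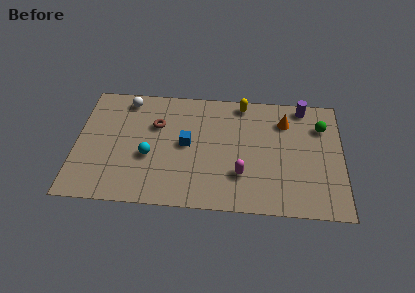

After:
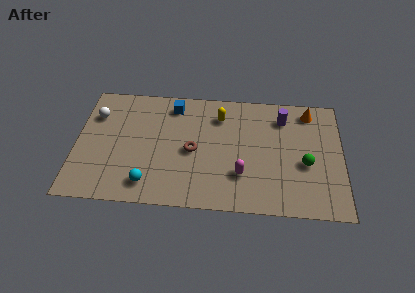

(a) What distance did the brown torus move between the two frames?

2.3

The brown torus moved from about (3.9, 5.0) to (5.7, 3.5), a distance of √(1.8² + 1.5²) ≈ 2.3.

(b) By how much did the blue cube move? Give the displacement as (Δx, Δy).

(-0.7, 2.4)

The blue cube was at about (5.4, 3.9) and moved to about (4.7, 6.3).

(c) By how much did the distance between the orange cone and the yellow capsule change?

+2.1

They were about 2.3 units apart before and 4.4 after — 2.1 units further apart.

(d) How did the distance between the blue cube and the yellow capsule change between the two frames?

-1.5

They were about 3.9 units apart before and 2.4 after — 1.5 units closer together.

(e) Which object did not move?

the magenta capsule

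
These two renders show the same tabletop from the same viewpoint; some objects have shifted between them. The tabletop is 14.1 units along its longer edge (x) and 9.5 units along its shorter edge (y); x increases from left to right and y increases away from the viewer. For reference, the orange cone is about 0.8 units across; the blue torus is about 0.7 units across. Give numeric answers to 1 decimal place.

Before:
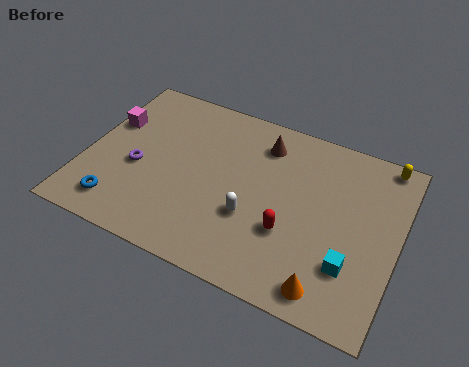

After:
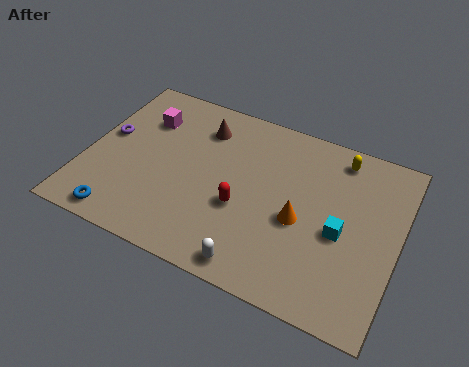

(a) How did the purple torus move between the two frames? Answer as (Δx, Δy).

(-1.6, 1.3)

The purple torus started near (2.4, 4.0) and ended near (0.8, 5.3).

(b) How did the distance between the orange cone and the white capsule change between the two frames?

-0.8

They were about 4.3 units apart before and 3.5 after — 0.8 units closer together.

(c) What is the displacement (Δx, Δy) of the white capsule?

(0.5, -2.4)

The white capsule was at about (7.7, 3.4) and moved to about (8.2, 1.0).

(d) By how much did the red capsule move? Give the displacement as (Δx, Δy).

(-2.2, 0.4)

From the two frames, the red capsule sits at roughly (9.4, 3.3) before and (7.2, 3.7) after.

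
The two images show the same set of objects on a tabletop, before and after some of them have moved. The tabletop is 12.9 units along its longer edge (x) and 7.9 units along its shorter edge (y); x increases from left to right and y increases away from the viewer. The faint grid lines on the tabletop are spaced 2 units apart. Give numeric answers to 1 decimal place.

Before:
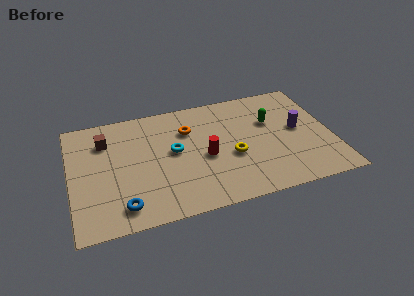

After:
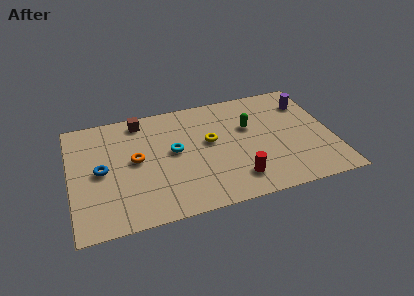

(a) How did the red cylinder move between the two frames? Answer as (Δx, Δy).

(1.4, -1.9)

The red cylinder was at about (6.6, 3.5) and moved to about (8.0, 1.6).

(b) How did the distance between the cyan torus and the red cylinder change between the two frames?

+2.3

The distance was about 1.7 in the first image and 4.0 in the second, so they moved 2.3 units further apart.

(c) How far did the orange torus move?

3.0

The orange torus was near (5.9, 5.6) before and (3.2, 4.2) after, so it travelled √(2.7² + 1.4²) ≈ 3.0 units.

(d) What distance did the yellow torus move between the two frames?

1.6

The yellow torus was near (7.9, 3.2) before and (6.9, 4.5) after, so it travelled √(1.0² + 1.3²) ≈ 1.6 units.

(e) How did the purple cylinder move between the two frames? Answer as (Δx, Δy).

(0.6, 1.8)

The purple cylinder was at about (11.3, 4.2) and moved to about (11.9, 6.0).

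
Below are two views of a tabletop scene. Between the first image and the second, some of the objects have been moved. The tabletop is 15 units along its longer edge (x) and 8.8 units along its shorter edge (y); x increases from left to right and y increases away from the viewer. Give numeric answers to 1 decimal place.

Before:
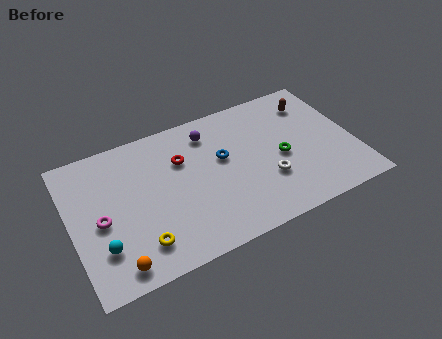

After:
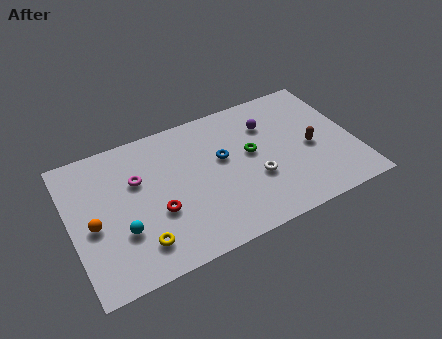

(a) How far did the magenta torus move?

2.7

The magenta torus moved from about (1.5, 4.0) to (3.6, 5.7), a distance of √(2.1² + 1.7²) ≈ 2.7.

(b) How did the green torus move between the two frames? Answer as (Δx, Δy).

(-1.5, 0.9)

From the two frames, the green torus sits at roughly (11.1, 4.0) before and (9.6, 4.9) after.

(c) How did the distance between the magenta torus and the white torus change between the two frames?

-2.3

Before: roughly 8.8 units apart; after: 6.5. That's 2.3 units closer together.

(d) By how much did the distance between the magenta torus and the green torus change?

-3.5

They were about 9.6 units apart before and 6.1 after — 3.5 units closer together.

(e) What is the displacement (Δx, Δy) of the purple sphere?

(3.1, -0.7)

The purple sphere was at about (7.6, 7.1) and moved to about (10.7, 6.4).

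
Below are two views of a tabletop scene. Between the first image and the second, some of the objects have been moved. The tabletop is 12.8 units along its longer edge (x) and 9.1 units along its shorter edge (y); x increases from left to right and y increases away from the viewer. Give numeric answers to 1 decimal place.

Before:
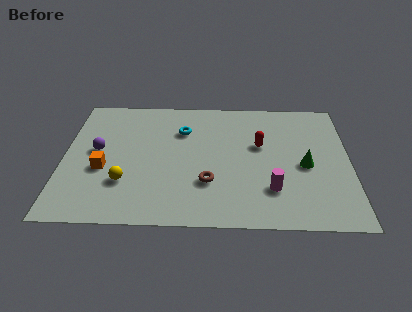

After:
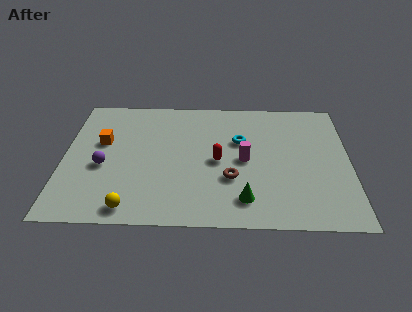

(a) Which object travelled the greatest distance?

the green cone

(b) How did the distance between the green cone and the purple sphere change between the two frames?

-2.7

They were about 9.3 units apart before and 6.6 after — 2.7 units closer together.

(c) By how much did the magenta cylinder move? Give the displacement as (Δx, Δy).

(-1.2, 2.0)

The magenta cylinder started near (9.3, 2.4) and ended near (8.1, 4.4).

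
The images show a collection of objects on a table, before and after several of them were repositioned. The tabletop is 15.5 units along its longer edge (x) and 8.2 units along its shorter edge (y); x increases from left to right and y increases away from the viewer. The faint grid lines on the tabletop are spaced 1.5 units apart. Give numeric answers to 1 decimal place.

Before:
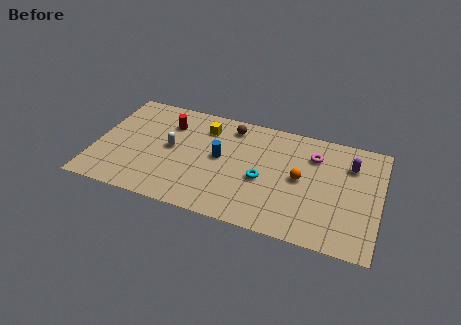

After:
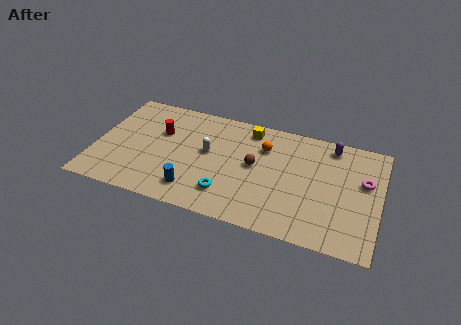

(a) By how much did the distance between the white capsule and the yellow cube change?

+0.5

Before: roughly 2.7 units apart; after: 3.2. That's 0.5 units further apart.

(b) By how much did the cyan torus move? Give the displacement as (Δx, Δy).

(-1.8, -1.6)

The cyan torus was at about (9.2, 3.5) and moved to about (7.4, 1.9).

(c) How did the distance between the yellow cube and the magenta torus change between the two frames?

+0.7

Before: roughly 6.0 units apart; after: 6.7. That's 0.7 units further apart.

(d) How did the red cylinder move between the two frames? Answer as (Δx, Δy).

(-0.4, -0.8)

From the two frames, the red cylinder sits at roughly (3.8, 6.1) before and (3.4, 5.3) after.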